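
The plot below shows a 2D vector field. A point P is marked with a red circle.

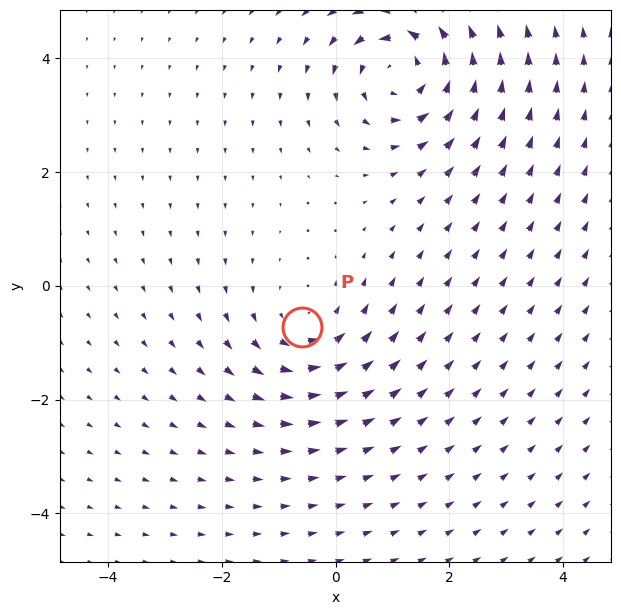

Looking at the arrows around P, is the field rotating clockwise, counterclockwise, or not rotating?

Near P at (-0.6, -0.7) the arrows circulate counterclockwise. The curl (z-component) there is about +3; positive curl means counterclockwise rotation.

counterclockwise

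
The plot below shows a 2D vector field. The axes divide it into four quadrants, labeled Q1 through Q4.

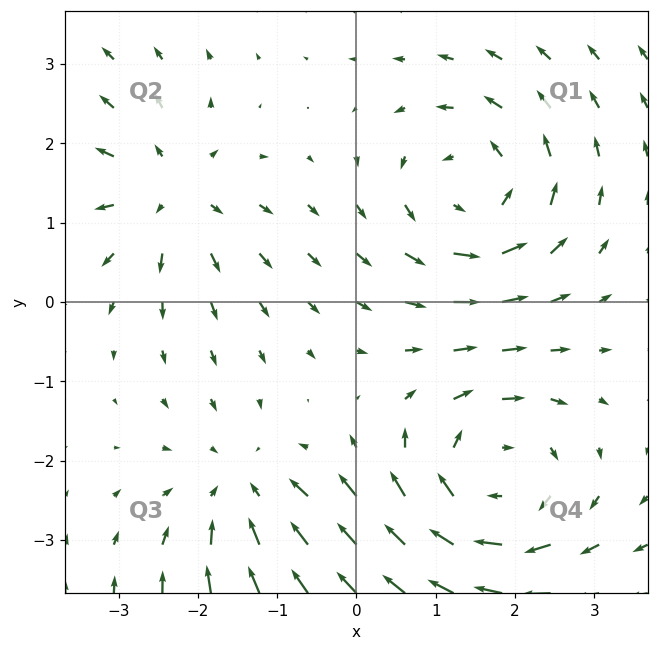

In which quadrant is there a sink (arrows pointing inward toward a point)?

Q3

The sink sits at approximately (-1.4, -2.4), which lies in quadrant Q3. The divergence there is about -3, negative as expected for a sink.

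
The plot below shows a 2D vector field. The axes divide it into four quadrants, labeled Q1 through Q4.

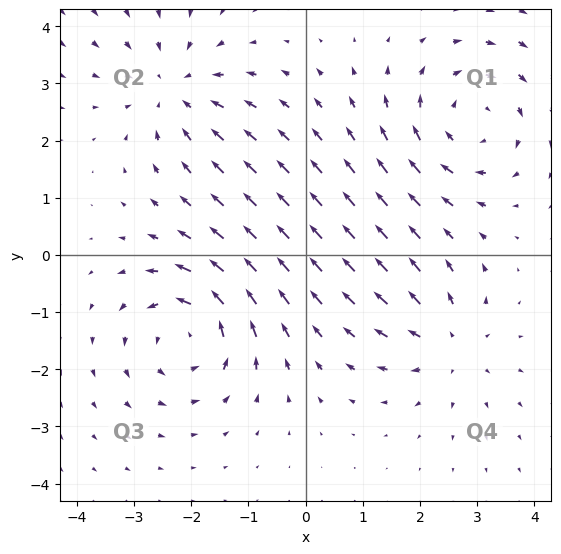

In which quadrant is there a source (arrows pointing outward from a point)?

Q4

The source sits at approximately (2.5, -1.5), which lies in quadrant Q4. The divergence there is about +4, positive as expected for a source.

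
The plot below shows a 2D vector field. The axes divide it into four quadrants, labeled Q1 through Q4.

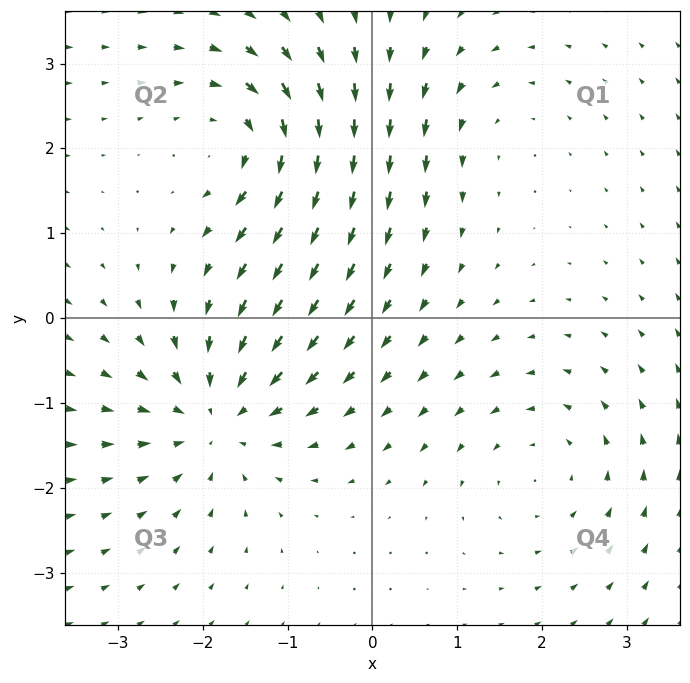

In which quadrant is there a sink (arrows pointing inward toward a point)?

The sink sits at approximately (-1.8, -1.2), which lies in quadrant Q3. The divergence there is about -6, negative as expected for a sink.

Q3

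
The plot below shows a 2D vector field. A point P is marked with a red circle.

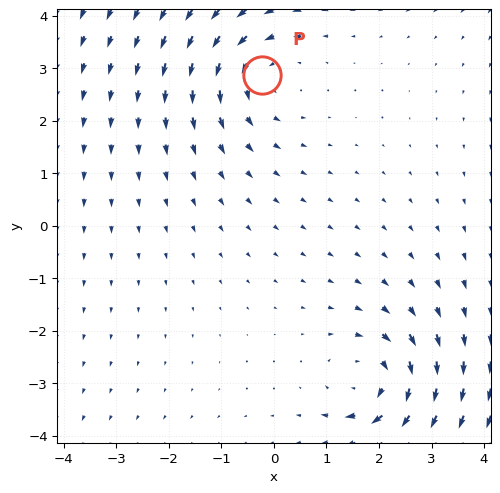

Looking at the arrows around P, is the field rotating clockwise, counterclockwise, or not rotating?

counterclockwise

Near P at (-0.2, 2.9) the arrows circulate counterclockwise. The curl (z-component) there is about +3; positive curl means counterclockwise rotation.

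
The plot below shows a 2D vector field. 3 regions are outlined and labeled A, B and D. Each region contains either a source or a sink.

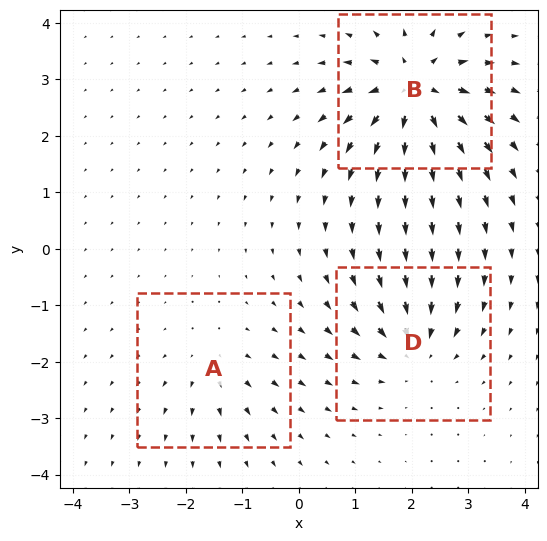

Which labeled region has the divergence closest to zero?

A

Divergence at each region's feature centre — A: about +2, B: about +6, D: about -4. Region A is closest to zero.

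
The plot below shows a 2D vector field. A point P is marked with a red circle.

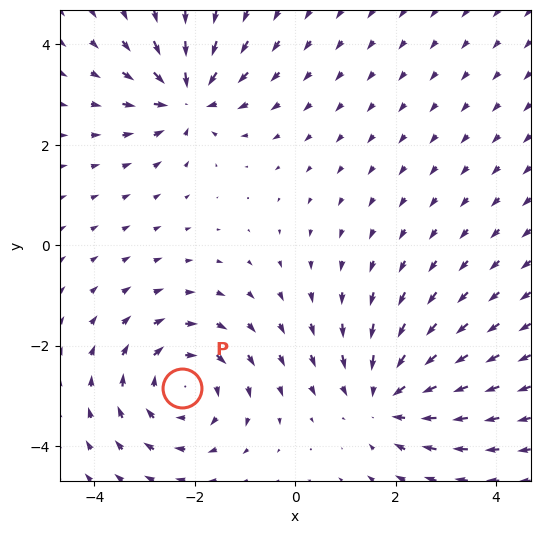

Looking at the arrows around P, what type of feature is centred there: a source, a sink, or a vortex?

At P (-2.3, -2.8) the arrows circulate clockwise. Divergence ≈0, curl about -4 — near-zero divergence with nonzero curl is a vortex.

vortex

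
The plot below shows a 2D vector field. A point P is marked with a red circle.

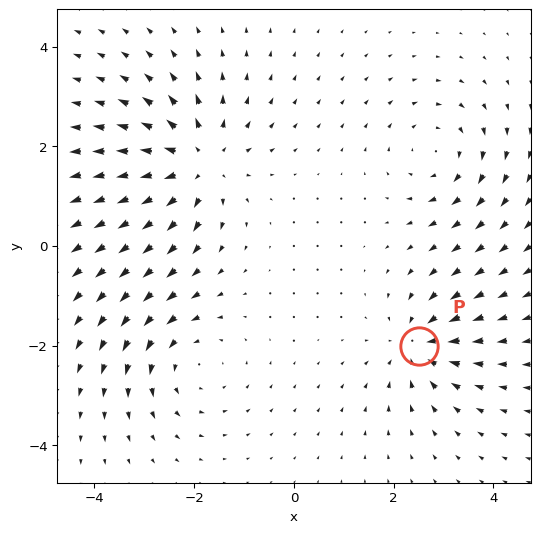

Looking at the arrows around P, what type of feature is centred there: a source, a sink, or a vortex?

At P (2.5, -2.0) the arrows converge inward. Divergence about -4, curl ≈0 — negative divergence with near-zero curl is a sink.

sink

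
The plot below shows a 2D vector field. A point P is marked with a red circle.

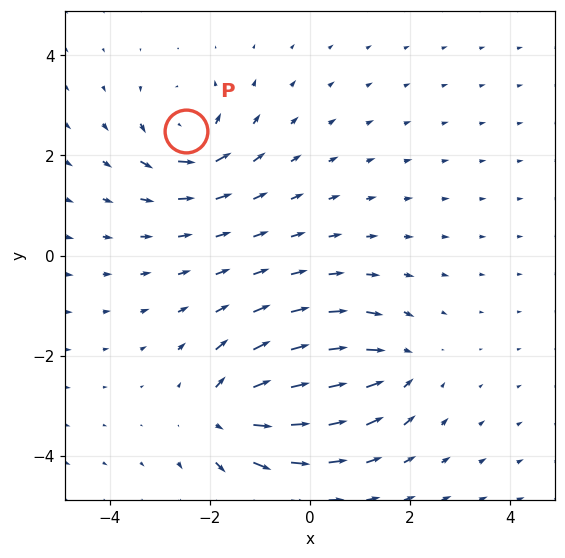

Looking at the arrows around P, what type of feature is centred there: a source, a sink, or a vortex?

vortex

At P (-2.5, 2.5) the arrows circulate counterclockwise. Divergence ≈0, curl about +4 — near-zero divergence with nonzero curl is a vortex.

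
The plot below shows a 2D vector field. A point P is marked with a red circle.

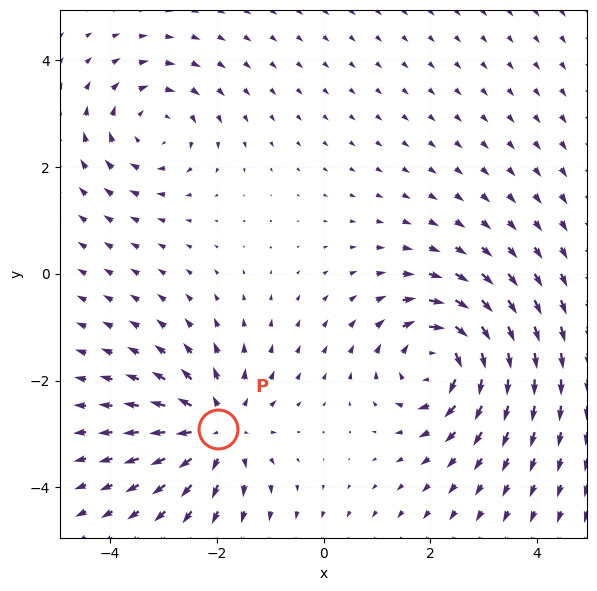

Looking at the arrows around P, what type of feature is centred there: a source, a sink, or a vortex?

source

At P (-2.0, -2.9) the arrows spread outward. Divergence about +4, curl ≈0 — positive divergence with near-zero curl is a source.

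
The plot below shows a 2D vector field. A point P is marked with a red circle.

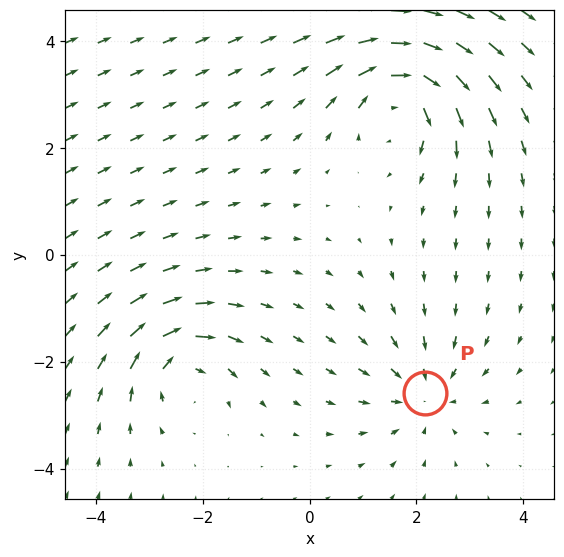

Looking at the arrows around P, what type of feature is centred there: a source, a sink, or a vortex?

sink

At P (2.2, -2.6) the arrows converge inward. Divergence about -3, curl ≈0 — negative divergence with near-zero curl is a sink.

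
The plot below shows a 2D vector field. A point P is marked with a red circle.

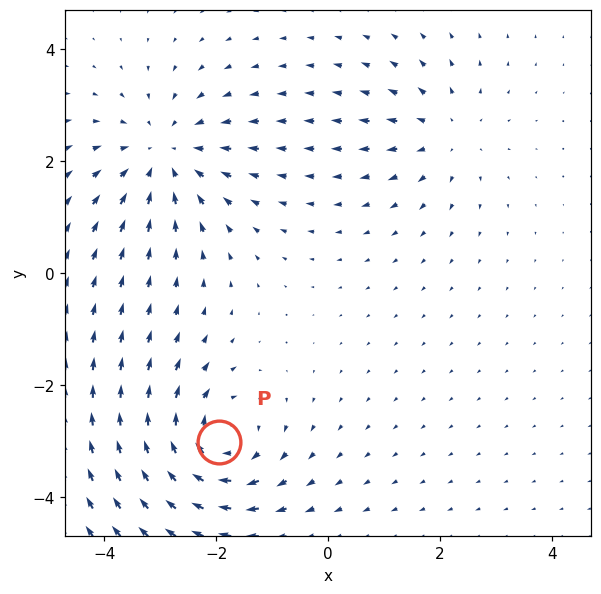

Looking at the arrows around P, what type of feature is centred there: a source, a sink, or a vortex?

vortex

At P (-1.9, -3.0) the arrows circulate clockwise. Divergence ≈0, curl about -5 — near-zero divergence with nonzero curl is a vortex.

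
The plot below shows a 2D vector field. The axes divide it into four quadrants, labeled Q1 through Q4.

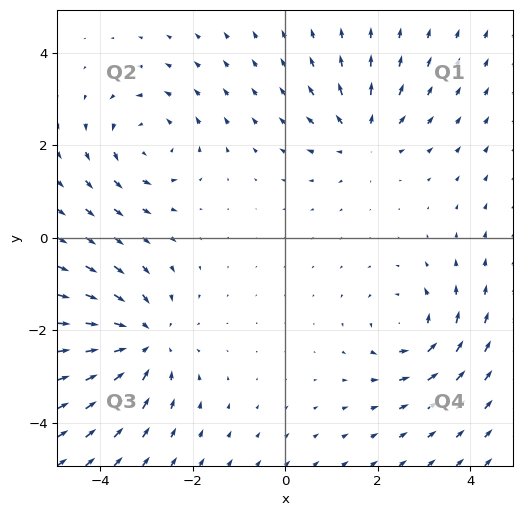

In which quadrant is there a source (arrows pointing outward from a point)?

The source sits at approximately (1.7, 2.2), which lies in quadrant Q1. The divergence there is about +3, positive as expected for a source.

Q1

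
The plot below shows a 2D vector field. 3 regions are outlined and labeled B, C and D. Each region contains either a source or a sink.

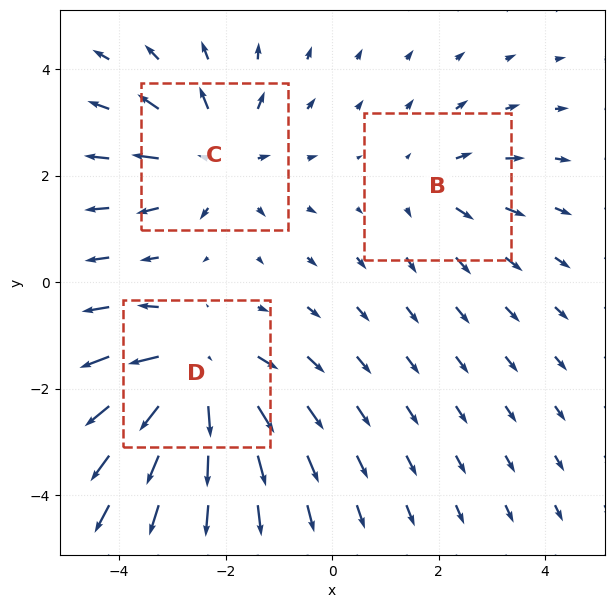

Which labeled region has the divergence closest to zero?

B

Divergence at each region's feature centre — B: about +2, C: about +3, D: about +5. Region B is closest to zero.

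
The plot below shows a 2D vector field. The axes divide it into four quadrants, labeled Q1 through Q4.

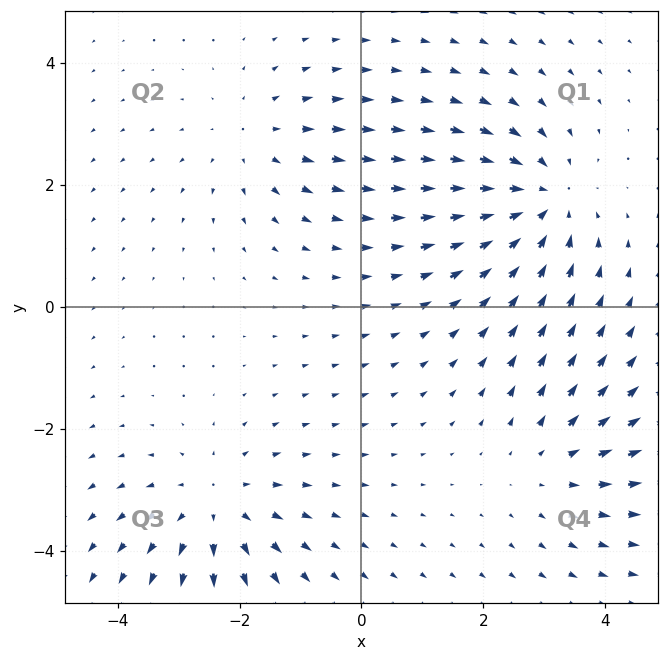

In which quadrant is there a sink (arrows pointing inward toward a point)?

The sink sits at approximately (3.0, 1.7), which lies in quadrant Q1. The divergence there is about -4, negative as expected for a sink.

Q1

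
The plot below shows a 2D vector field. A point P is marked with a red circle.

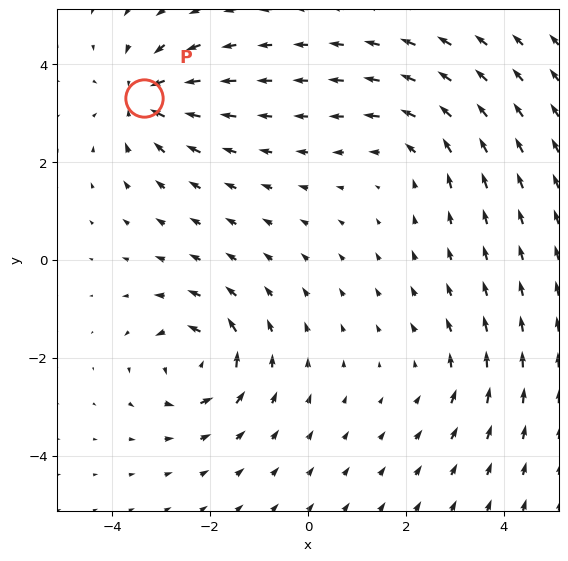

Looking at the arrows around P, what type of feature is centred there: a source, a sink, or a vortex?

sink

At P (-3.3, 3.3) the arrows converge inward. Divergence about -5, curl ≈0 — negative divergence with near-zero curl is a sink.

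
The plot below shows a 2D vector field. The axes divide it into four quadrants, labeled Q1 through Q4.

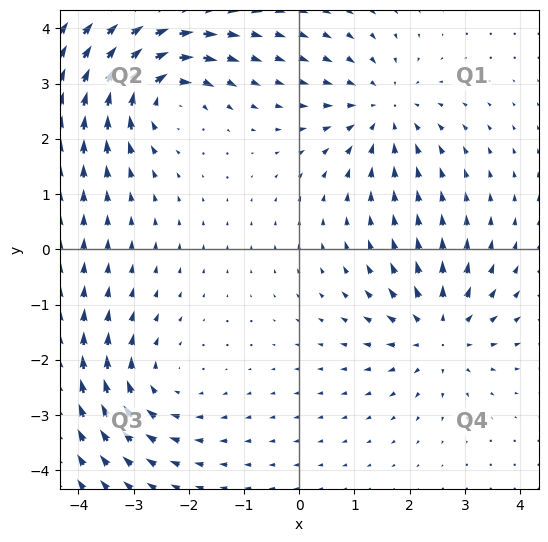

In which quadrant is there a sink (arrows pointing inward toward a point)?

The sink sits at approximately (1.5, 2.5), which lies in quadrant Q1. The divergence there is about -3, negative as expected for a sink.

Q1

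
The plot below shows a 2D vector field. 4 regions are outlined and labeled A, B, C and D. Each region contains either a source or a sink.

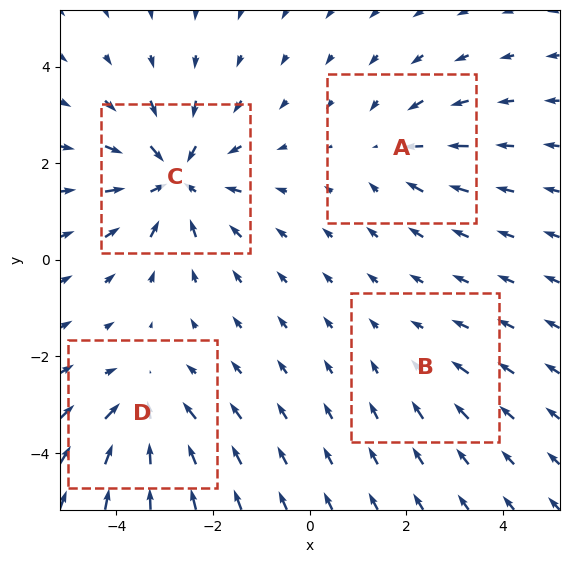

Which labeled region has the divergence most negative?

C

Divergence at each region's feature centre — A: about -3, B: about -2, C: about -6, D: about -4. Region C is most negative.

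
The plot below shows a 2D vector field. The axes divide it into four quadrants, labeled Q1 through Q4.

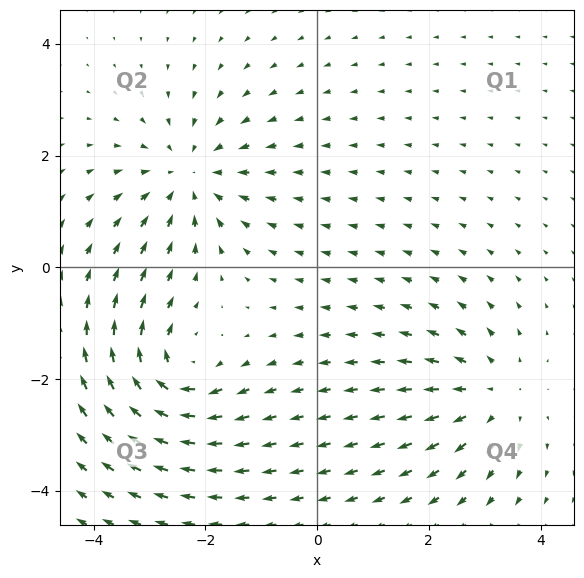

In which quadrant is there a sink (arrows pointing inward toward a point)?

The sink sits at approximately (-2.3, 1.6), which lies in quadrant Q2. The divergence there is about -4, negative as expected for a sink.

Q2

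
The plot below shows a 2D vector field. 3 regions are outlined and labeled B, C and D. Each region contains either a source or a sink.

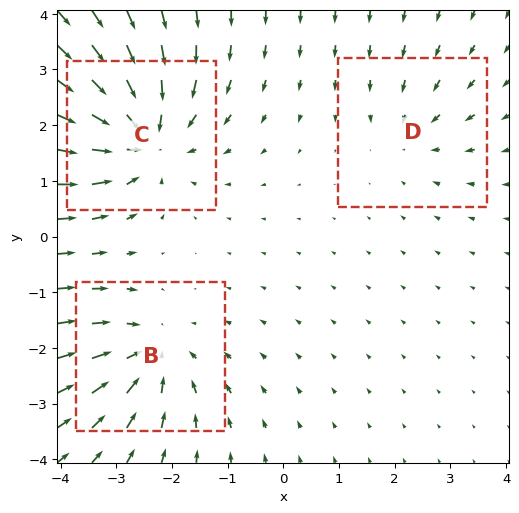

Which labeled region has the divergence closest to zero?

D

Divergence at each region's feature centre — B: about -3, C: about -5, D: about -2. Region D is closest to zero.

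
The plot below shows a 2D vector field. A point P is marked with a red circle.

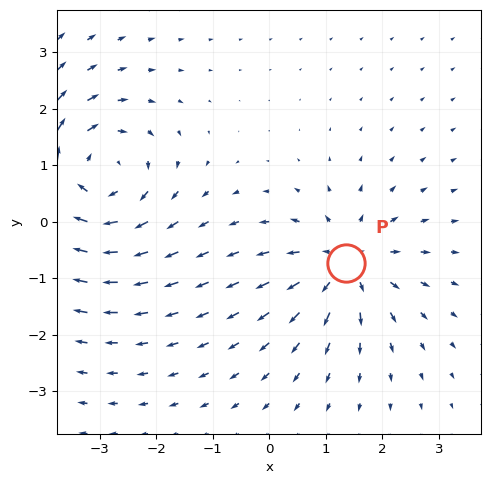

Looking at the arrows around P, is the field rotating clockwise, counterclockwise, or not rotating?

Near P at (1.4, -0.7) the arrows show no circulation. The curl there is ≈0.

not rotating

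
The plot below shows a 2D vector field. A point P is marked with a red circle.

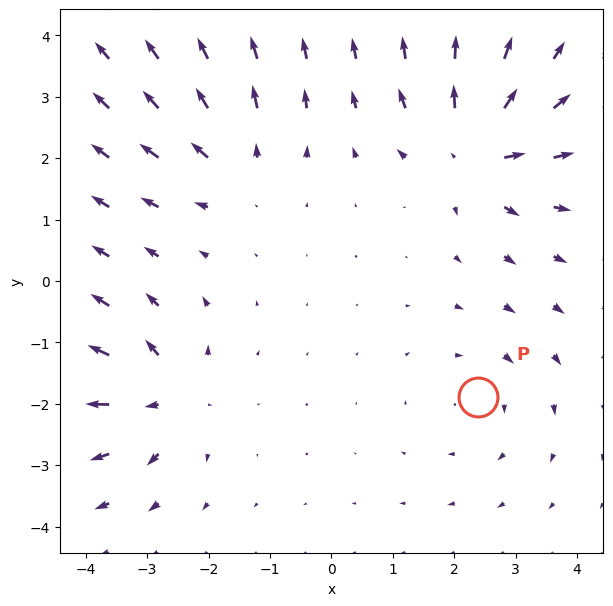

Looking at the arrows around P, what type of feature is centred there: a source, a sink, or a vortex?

vortex

At P (2.4, -1.9) the arrows circulate clockwise. Divergence ≈0, curl about -2 — near-zero divergence with nonzero curl is a vortex.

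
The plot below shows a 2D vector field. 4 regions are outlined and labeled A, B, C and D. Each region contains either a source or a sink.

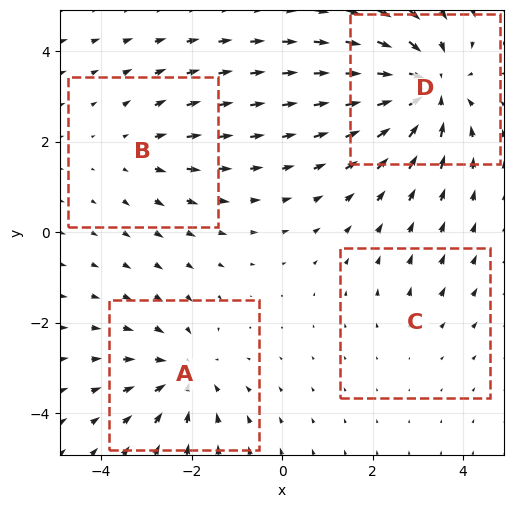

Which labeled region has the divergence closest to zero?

C

Divergence at each region's feature centre — A: about -4, B: about +3, C: about +2, D: about -6. Region C is closest to zero.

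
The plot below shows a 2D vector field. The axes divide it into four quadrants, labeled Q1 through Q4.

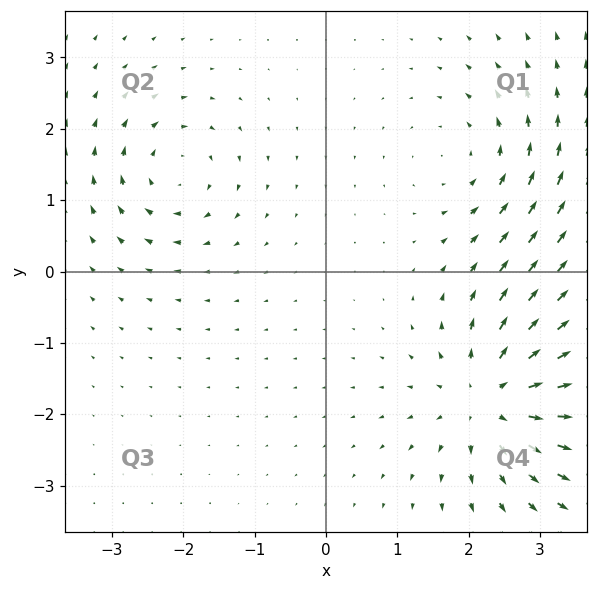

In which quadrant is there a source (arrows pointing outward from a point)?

The source sits at approximately (2.4, -1.8), which lies in quadrant Q4. The divergence there is about +5, positive as expected for a source.

Q4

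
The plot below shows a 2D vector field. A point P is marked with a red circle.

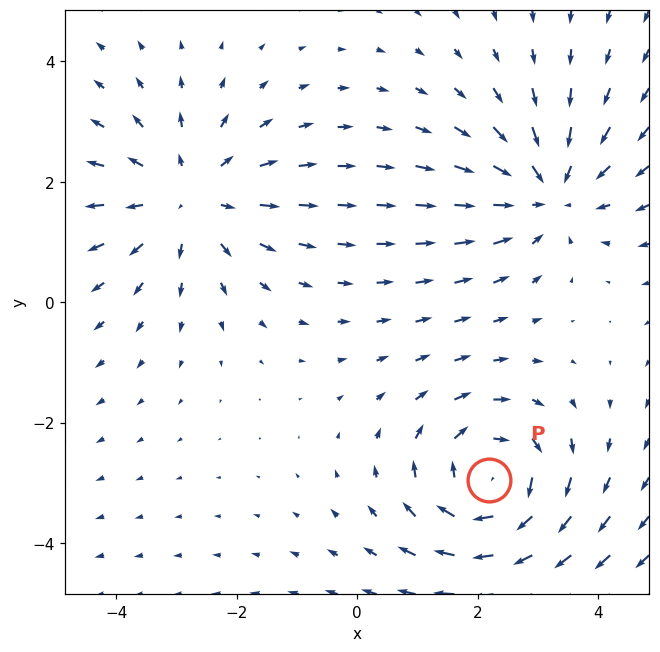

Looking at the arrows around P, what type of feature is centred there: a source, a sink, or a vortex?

vortex

At P (2.2, -3.0) the arrows circulate clockwise. Divergence ≈0, curl about -4 — near-zero divergence with nonzero curl is a vortex.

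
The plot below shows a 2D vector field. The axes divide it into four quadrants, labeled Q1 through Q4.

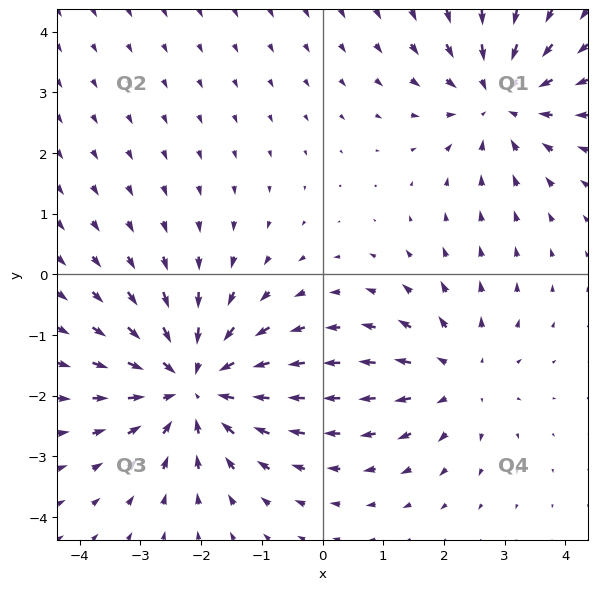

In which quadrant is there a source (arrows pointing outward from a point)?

Q4

The source sits at approximately (2.2, -1.7), which lies in quadrant Q4. The divergence there is about +3, positive as expected for a source.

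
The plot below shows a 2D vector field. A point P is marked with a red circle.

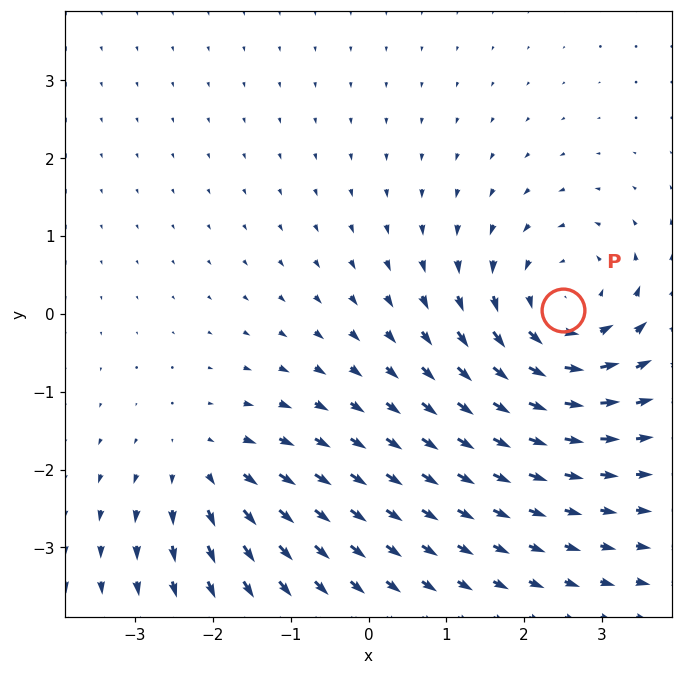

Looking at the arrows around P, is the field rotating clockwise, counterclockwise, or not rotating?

counterclockwise

Near P at (2.5, 0.0) the arrows circulate counterclockwise. The curl (z-component) there is about +4; positive curl means counterclockwise rotation.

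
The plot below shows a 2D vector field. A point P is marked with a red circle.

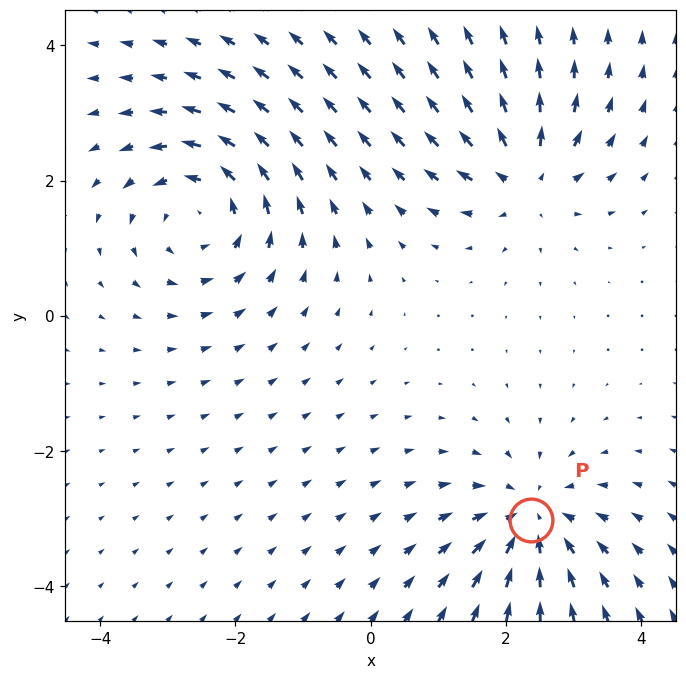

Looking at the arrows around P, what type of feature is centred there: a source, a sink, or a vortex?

At P (2.4, -3.0) the arrows converge inward. Divergence about -4, curl ≈0 — negative divergence with near-zero curl is a sink.

sink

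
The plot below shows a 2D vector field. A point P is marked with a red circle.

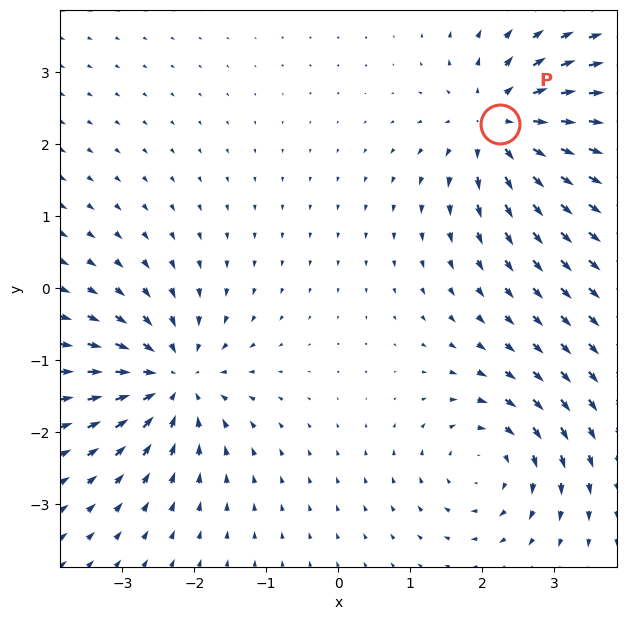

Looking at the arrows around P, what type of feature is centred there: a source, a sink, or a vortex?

source

At P (2.3, 2.3) the arrows spread outward. Divergence about +6, curl ≈0 — positive divergence with near-zero curl is a source.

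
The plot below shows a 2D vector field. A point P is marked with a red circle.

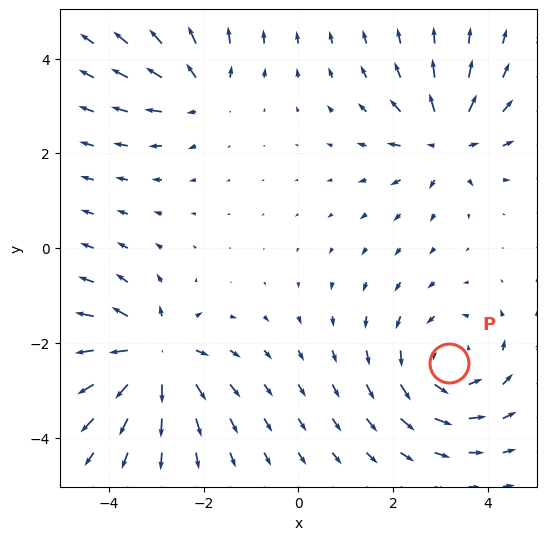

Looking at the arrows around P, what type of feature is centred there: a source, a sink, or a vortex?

vortex

At P (3.2, -2.4) the arrows circulate counterclockwise. Divergence ≈0, curl about +3 — near-zero divergence with nonzero curl is a vortex.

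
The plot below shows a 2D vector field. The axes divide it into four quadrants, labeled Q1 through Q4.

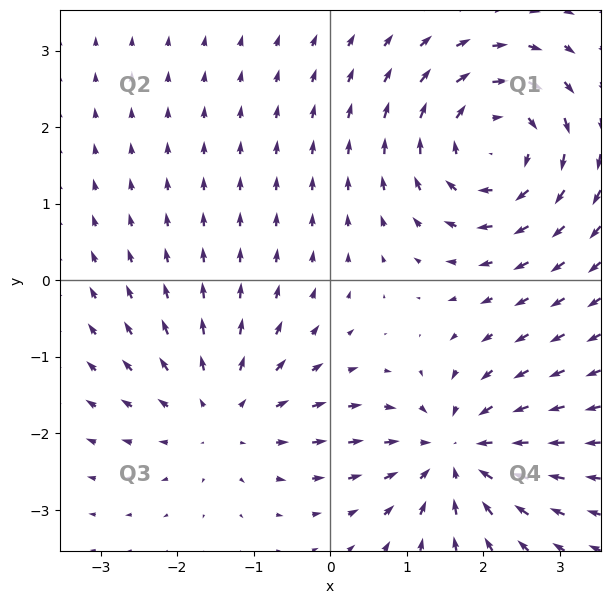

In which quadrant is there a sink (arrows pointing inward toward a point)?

The sink sits at approximately (1.6, -2.2), which lies in quadrant Q4. The divergence there is about -5, negative as expected for a sink.

Q4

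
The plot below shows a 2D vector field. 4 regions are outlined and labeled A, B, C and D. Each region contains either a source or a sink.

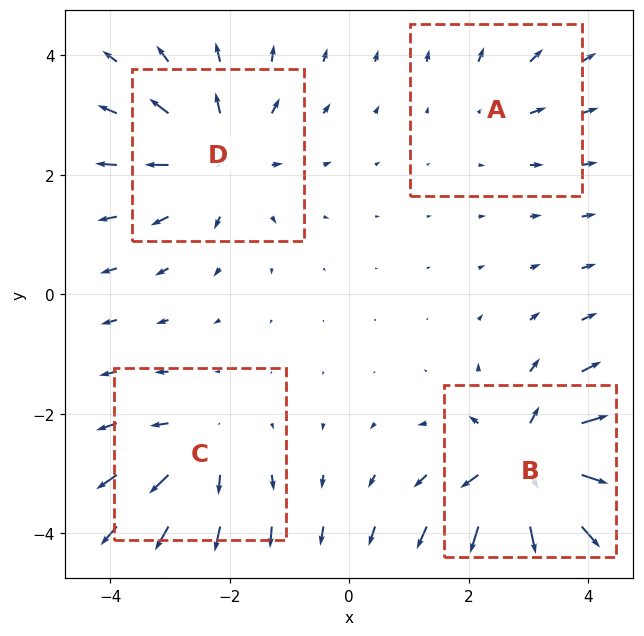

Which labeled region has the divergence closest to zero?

A

Divergence at each region's feature centre — A: about +2, B: about +8, C: about +4, D: about +5. Region A is closest to zero.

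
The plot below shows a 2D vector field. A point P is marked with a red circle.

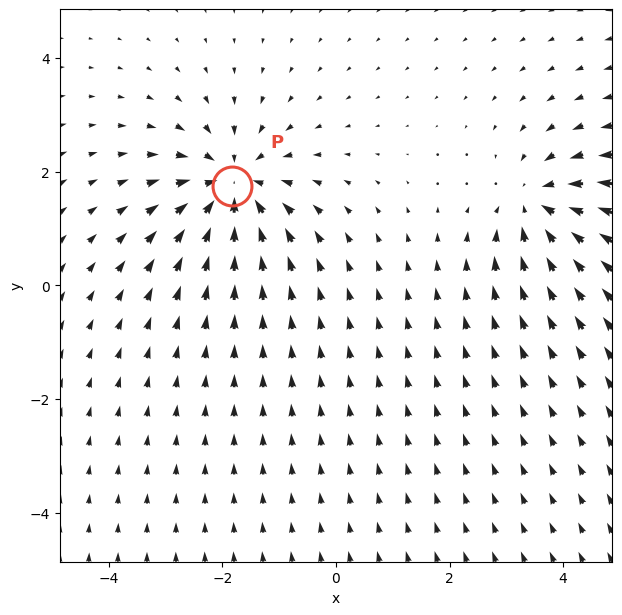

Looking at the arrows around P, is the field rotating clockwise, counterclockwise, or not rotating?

Near P at (-1.8, 1.7) the arrows show no circulation. The curl there is ≈0.

not rotating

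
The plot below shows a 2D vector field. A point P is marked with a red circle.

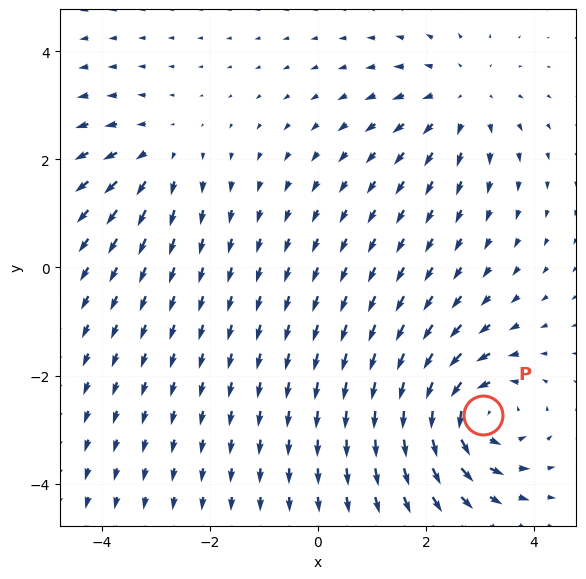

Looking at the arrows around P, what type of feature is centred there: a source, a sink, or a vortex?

vortex

At P (3.0, -2.7) the arrows circulate counterclockwise. Divergence ≈0, curl about +5 — near-zero divergence with nonzero curl is a vortex.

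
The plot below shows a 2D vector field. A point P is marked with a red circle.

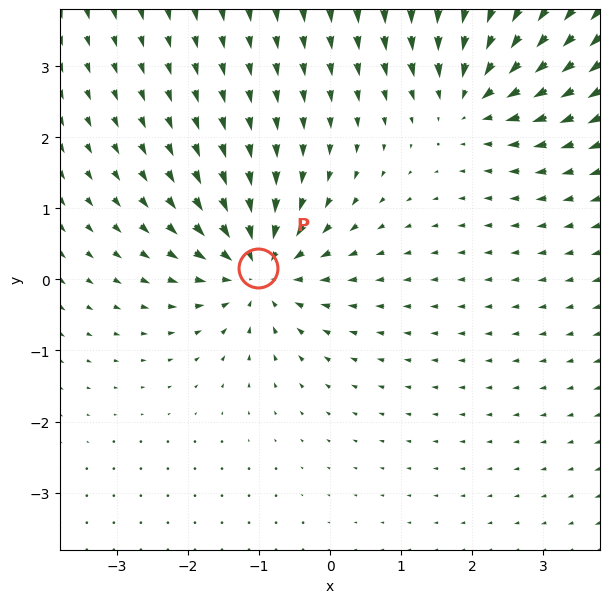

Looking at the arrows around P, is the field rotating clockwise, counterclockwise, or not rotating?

Near P at (-1.0, 0.2) the arrows show no circulation. The curl there is ≈0.

not rotating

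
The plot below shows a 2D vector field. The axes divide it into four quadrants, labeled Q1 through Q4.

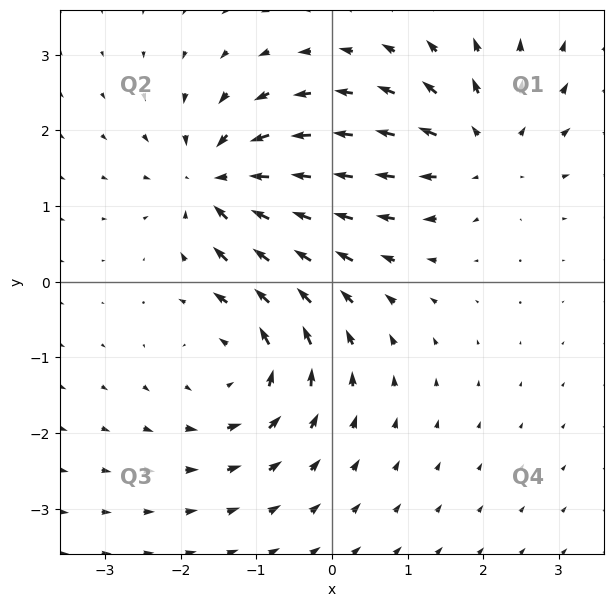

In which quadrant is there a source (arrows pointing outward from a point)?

The source sits at approximately (2.0, 1.8), which lies in quadrant Q1. The divergence there is about +4, positive as expected for a source.

Q1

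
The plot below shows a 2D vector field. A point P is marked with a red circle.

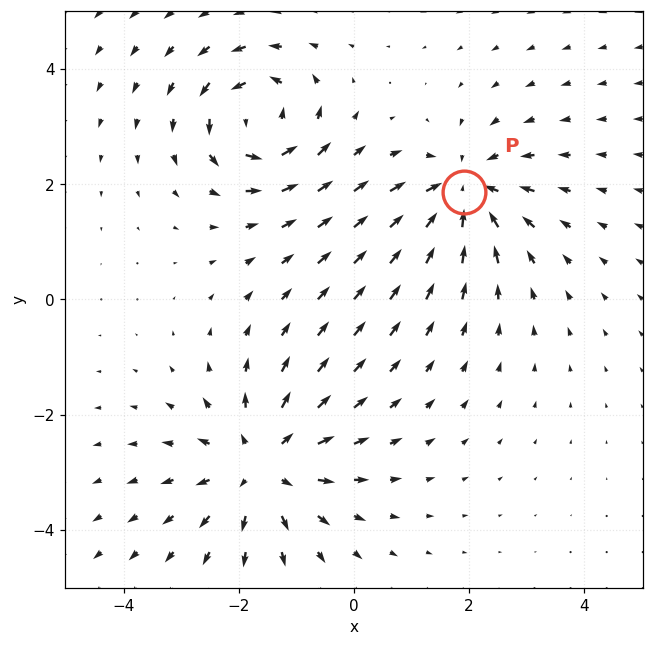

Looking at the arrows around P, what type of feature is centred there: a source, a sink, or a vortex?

At P (1.9, 1.9) the arrows converge inward. Divergence about -4, curl ≈0 — negative divergence with near-zero curl is a sink.

sink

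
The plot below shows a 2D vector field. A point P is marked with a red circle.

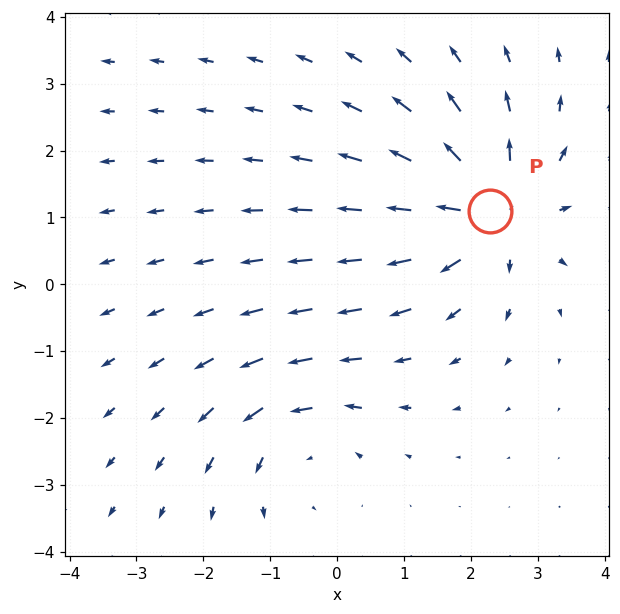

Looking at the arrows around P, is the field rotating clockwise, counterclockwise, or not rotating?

not rotating

Near P at (2.3, 1.1) the arrows show no circulation. The curl there is ≈0.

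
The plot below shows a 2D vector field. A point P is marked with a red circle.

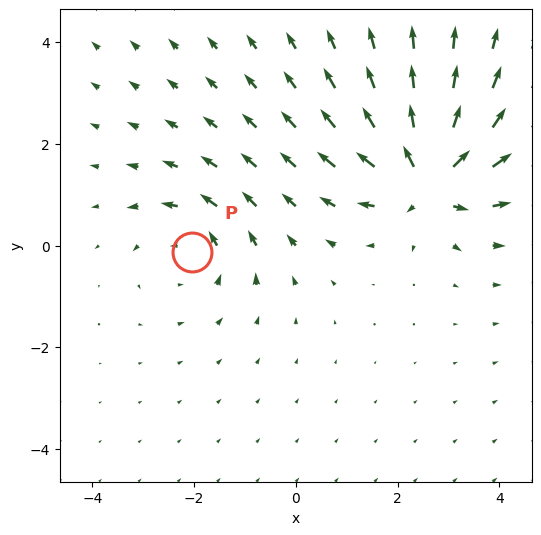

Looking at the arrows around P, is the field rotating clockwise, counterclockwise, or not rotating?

counterclockwise

Near P at (-2.0, -0.1) the arrows circulate counterclockwise. The curl (z-component) there is about +3; positive curl means counterclockwise rotation.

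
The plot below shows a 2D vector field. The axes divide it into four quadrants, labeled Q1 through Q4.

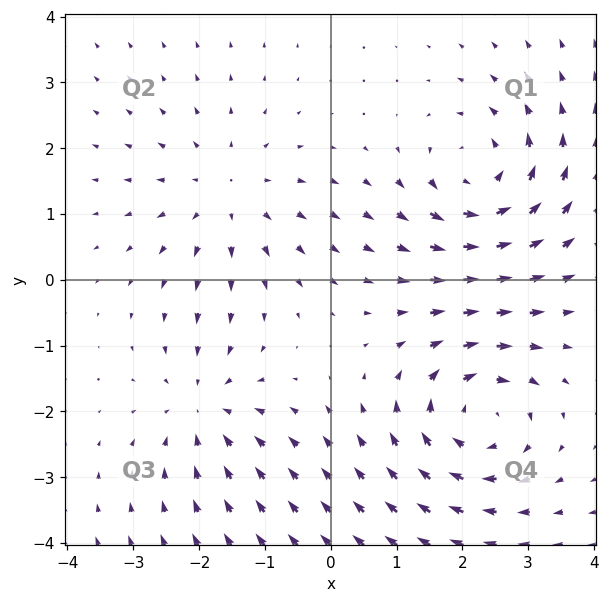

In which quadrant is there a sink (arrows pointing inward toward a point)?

Q3

The sink sits at approximately (-1.9, -1.9), which lies in quadrant Q3. The divergence there is about -4, negative as expected for a sink.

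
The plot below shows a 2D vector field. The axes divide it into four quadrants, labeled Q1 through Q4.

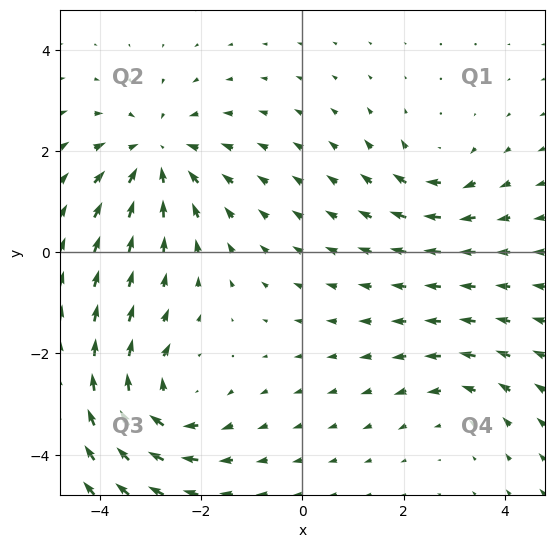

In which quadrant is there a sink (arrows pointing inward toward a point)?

Q2

The sink sits at approximately (-2.9, 1.9), which lies in quadrant Q2. The divergence there is about -4, negative as expected for a sink.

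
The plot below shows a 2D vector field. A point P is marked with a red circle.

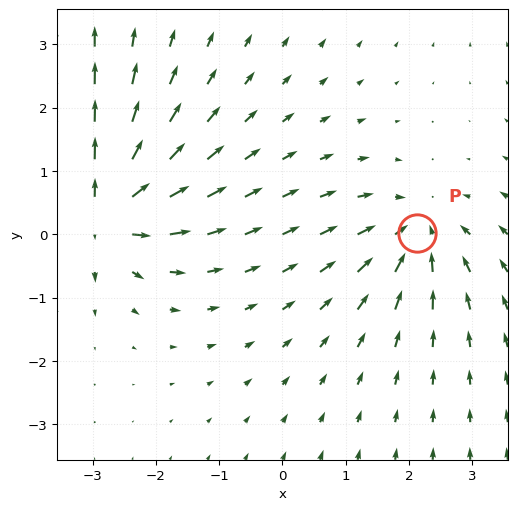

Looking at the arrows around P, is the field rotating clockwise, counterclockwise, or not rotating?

Near P at (2.1, 0.0) the arrows show no circulation. The curl there is ≈0.

not rotating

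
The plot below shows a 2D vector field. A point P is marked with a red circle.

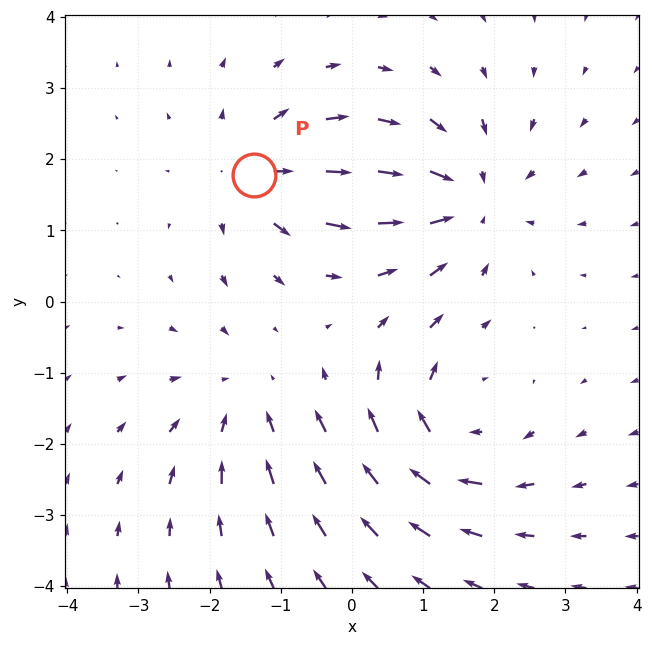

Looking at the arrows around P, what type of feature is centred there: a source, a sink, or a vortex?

source

At P (-1.4, 1.8) the arrows spread outward. Divergence about +3, curl ≈0 — positive divergence with near-zero curl is a source.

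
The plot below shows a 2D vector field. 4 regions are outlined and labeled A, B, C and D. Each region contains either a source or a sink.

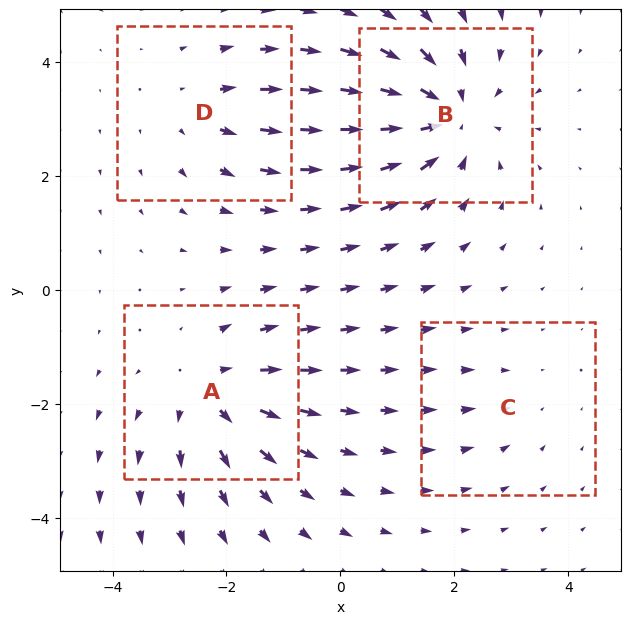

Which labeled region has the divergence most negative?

Divergence at each region's feature centre — A: about +4, B: about -6, C: about -2, D: about +3. Region B is most negative.

B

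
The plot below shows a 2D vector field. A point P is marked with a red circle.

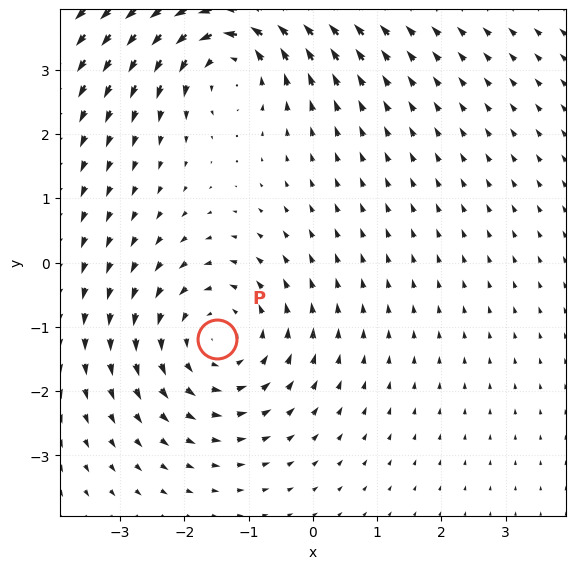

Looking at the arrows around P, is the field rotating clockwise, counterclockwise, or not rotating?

counterclockwise

Near P at (-1.5, -1.2) the arrows circulate counterclockwise. The curl (z-component) there is about +3; positive curl means counterclockwise rotation.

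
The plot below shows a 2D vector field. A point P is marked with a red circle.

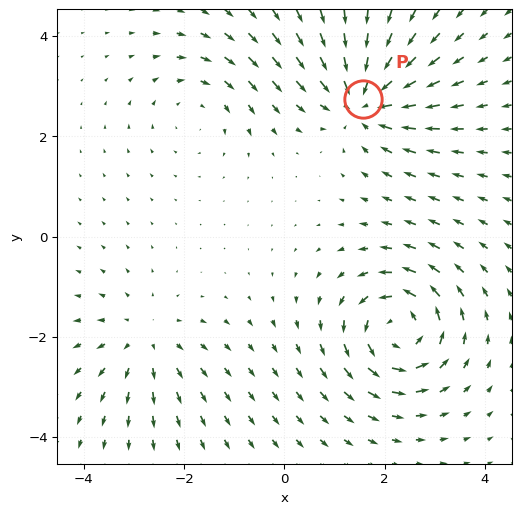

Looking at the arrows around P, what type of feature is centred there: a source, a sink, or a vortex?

sink

At P (1.6, 2.7) the arrows converge inward. Divergence about -5, curl ≈0 — negative divergence with near-zero curl is a sink.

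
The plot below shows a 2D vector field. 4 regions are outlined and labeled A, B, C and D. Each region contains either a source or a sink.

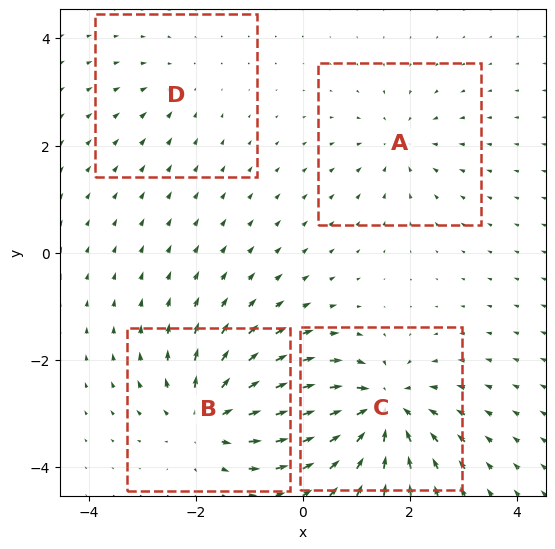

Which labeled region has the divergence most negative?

C

Divergence at each region's feature centre — A: about -4, B: about +6, C: about -8, D: about -2. Region C is most negative.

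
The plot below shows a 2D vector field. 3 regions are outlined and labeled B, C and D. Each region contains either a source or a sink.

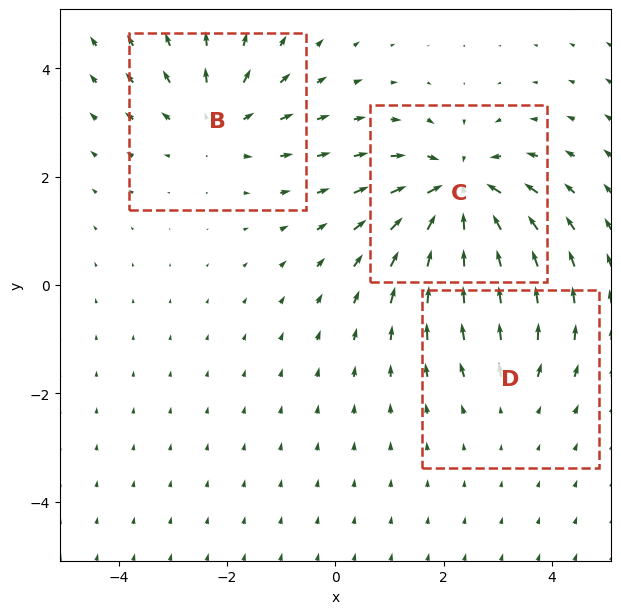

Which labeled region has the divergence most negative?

C

Divergence at each region's feature centre — B: about +3, C: about -5, D: about +2. Region C is most negative.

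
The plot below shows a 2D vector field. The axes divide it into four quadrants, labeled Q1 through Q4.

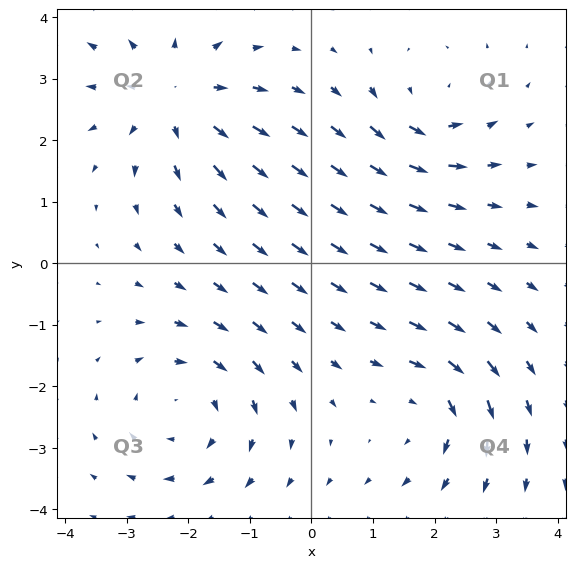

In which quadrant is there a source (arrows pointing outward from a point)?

The source sits at approximately (-2.2, 2.7), which lies in quadrant Q2. The divergence there is about +4, positive as expected for a source.

Q2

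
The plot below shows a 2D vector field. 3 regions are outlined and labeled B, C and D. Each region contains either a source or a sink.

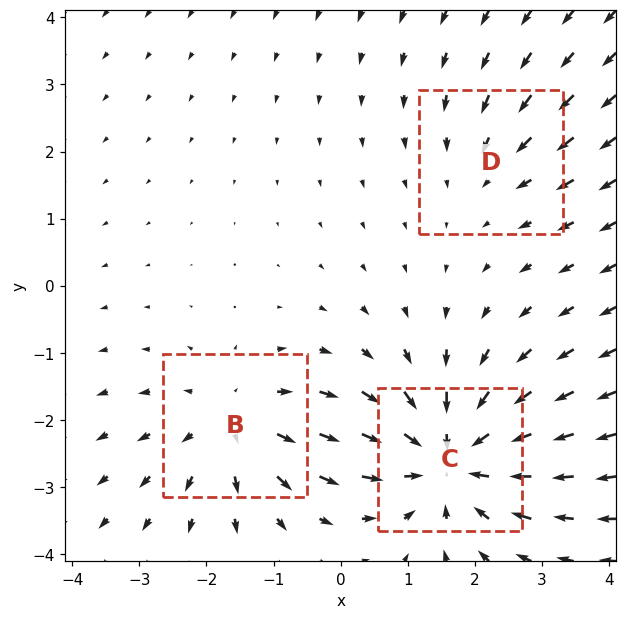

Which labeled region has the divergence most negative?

Divergence at each region's feature centre — B: about +3, C: about -4, D: about -2. Region C is most negative.

C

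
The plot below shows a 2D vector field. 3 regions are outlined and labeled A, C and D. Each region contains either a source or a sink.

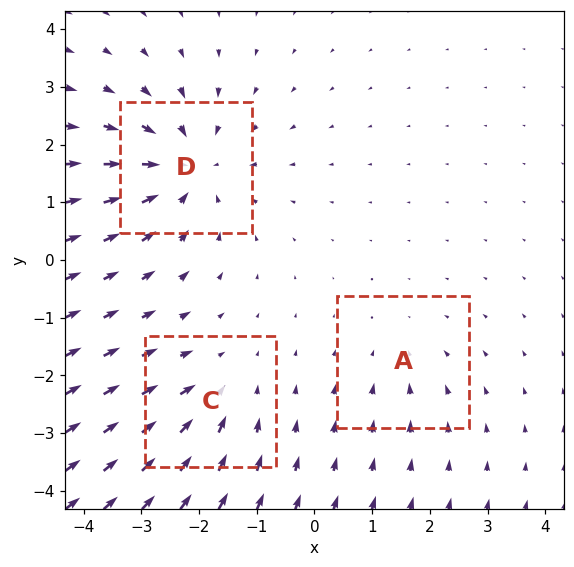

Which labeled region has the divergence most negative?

D

Divergence at each region's feature centre — A: about -2, C: about -3, D: about -5. Region D is most negative.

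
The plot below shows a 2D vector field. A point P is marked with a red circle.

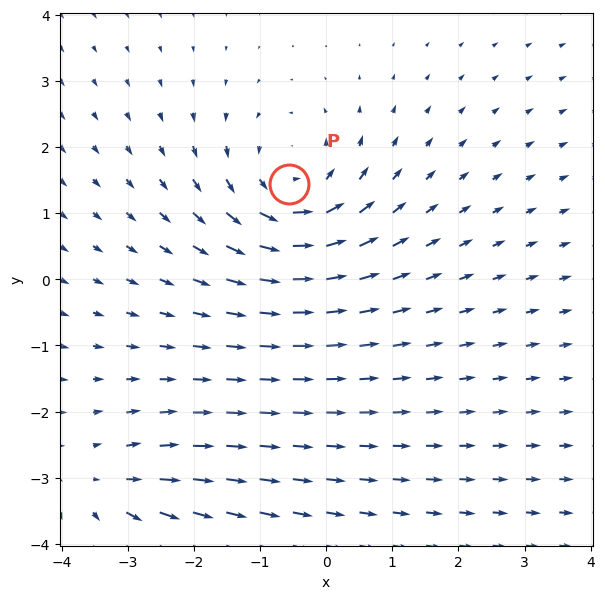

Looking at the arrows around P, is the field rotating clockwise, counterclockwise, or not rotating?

Near P at (-0.6, 1.4) the arrows circulate counterclockwise. The curl (z-component) there is about +4; positive curl means counterclockwise rotation.

counterclockwise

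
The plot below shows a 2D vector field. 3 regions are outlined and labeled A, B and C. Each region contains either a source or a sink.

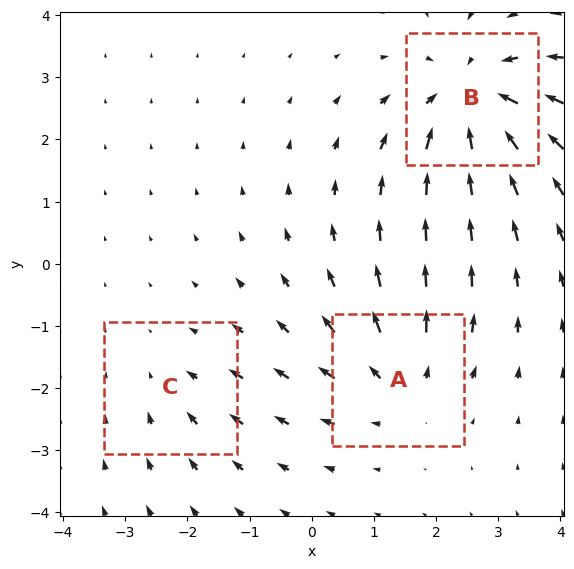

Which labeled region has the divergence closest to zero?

C

Divergence at each region's feature centre — A: about +3, B: about -5, C: about -2. Region C is closest to zero.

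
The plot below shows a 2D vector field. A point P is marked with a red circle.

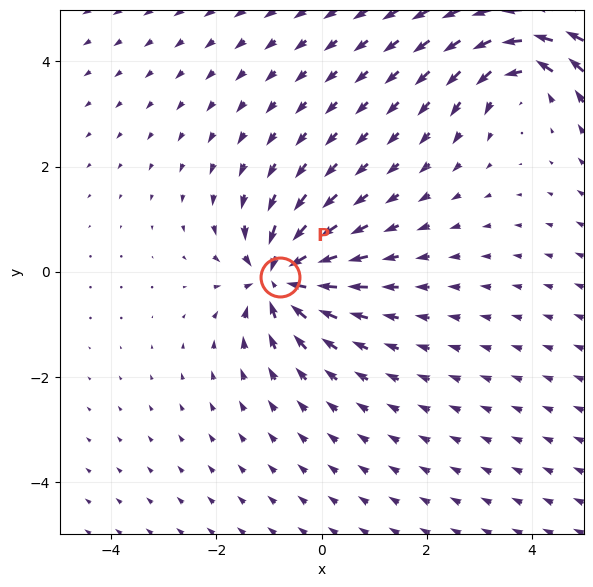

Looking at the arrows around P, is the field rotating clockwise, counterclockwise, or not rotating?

not rotating

Near P at (-0.8, -0.1) the arrows show no circulation. The curl there is ≈0.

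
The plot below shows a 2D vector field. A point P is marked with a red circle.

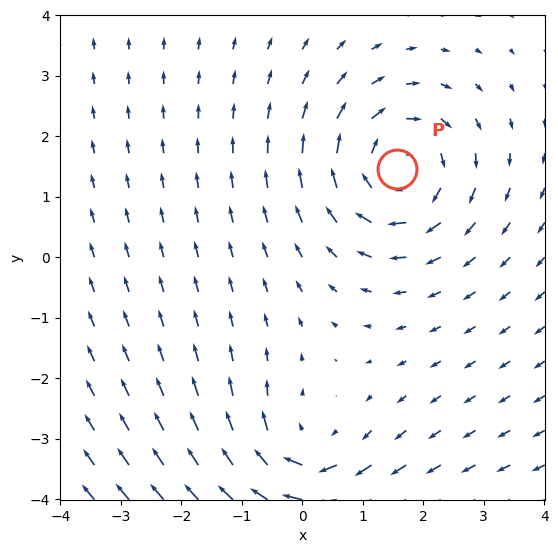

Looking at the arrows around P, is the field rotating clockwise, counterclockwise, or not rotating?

Near P at (1.6, 1.5) the arrows circulate clockwise. The curl (z-component) there is about -4; negative curl means clockwise rotation.

clockwise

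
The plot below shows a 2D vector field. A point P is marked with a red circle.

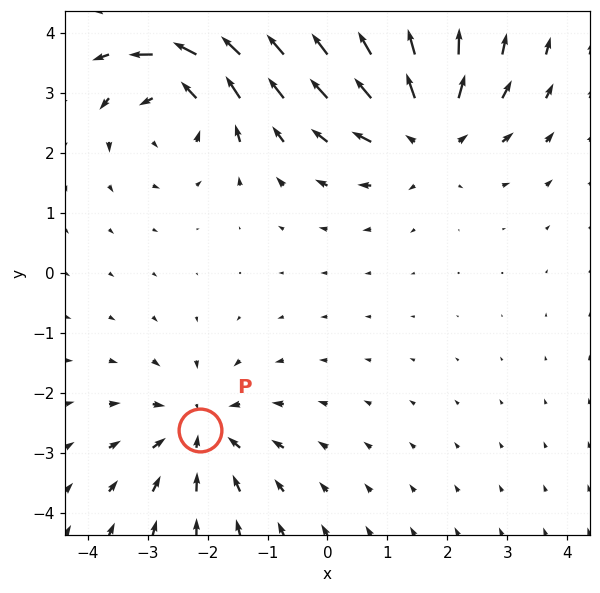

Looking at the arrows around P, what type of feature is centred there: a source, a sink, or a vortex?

At P (-2.1, -2.6) the arrows converge inward. Divergence about -4, curl ≈0 — negative divergence with near-zero curl is a sink.

sink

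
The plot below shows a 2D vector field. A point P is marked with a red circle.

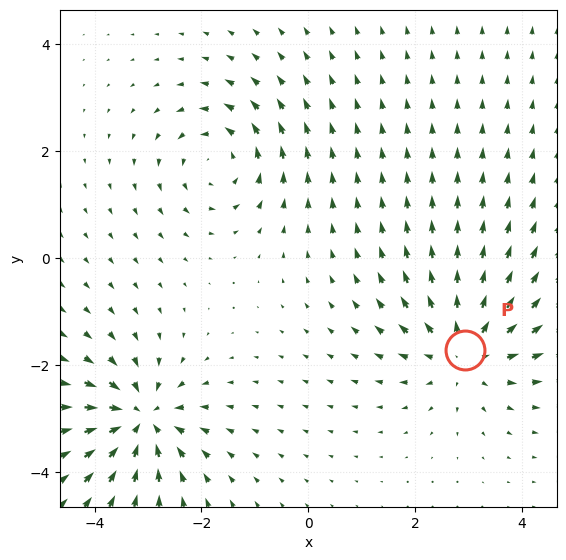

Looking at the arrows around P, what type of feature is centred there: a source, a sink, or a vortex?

At P (2.9, -1.7) the arrows spread outward. Divergence about +4, curl ≈0 — positive divergence with near-zero curl is a source.

source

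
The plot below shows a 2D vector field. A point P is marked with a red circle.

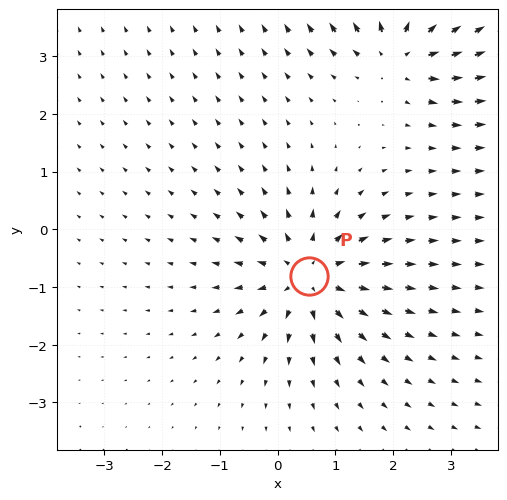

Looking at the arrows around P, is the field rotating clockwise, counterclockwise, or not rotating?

Near P at (0.5, -0.8) the arrows show no circulation. The curl there is ≈0.

not rotating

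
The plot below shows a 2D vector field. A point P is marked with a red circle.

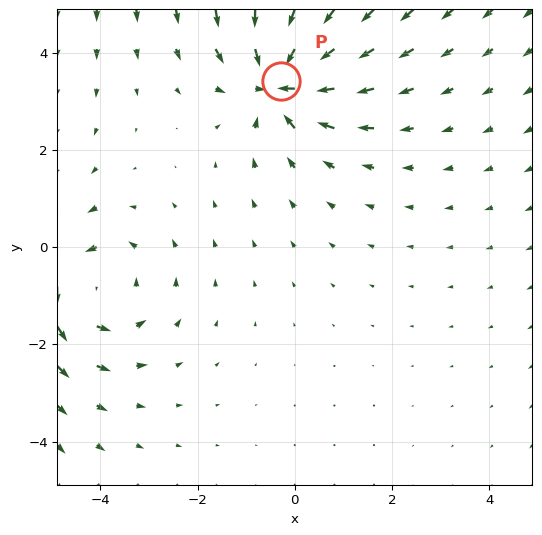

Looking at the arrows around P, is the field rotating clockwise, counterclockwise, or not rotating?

not rotating

Near P at (-0.3, 3.4) the arrows show no circulation. The curl there is ≈0.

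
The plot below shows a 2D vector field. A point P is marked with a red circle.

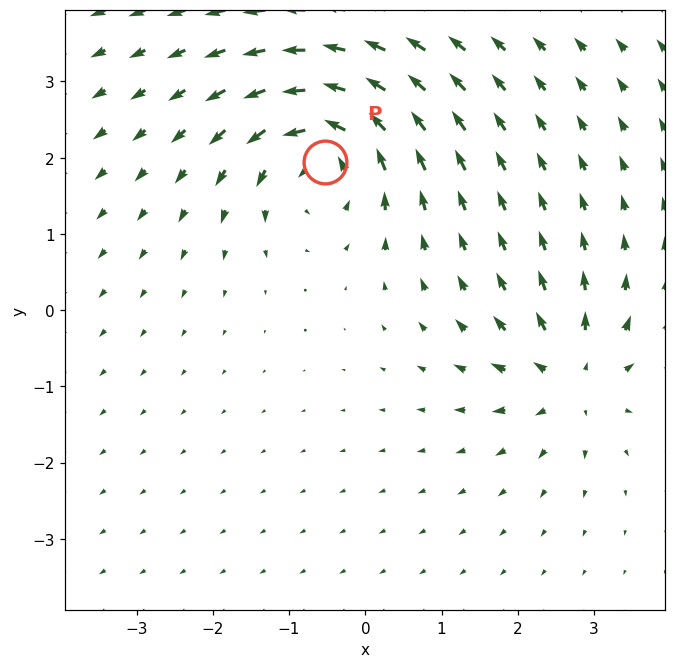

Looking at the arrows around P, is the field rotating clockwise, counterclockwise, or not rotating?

counterclockwise

Near P at (-0.5, 1.9) the arrows circulate counterclockwise. The curl (z-component) there is about +6; positive curl means counterclockwise rotation.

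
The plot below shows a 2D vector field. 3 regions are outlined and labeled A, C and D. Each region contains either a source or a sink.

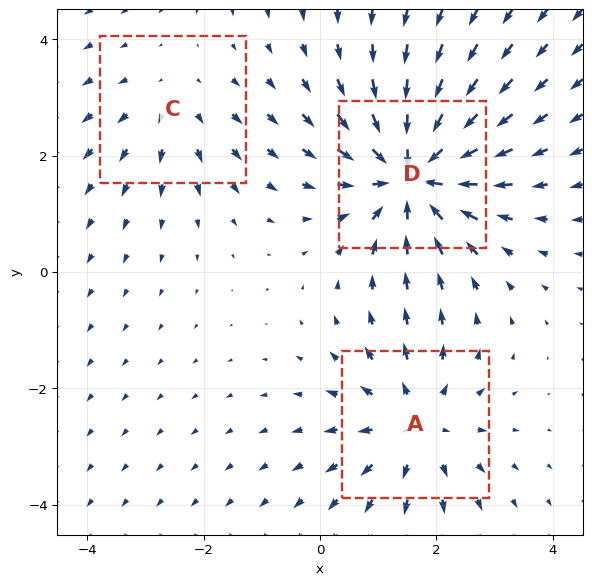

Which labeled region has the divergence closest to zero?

C

Divergence at each region's feature centre — A: about +3, C: about +2, D: about -5. Region C is closest to zero.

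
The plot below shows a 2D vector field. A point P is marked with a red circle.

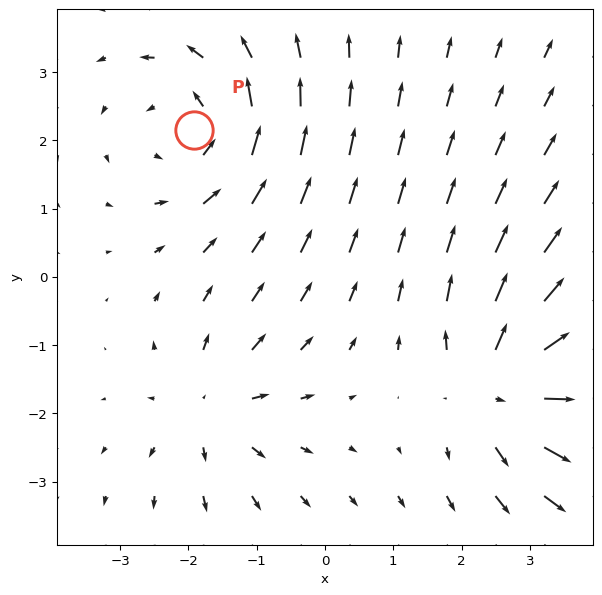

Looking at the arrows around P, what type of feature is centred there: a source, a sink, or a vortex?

vortex

At P (-1.9, 2.1) the arrows circulate counterclockwise. Divergence ≈0, curl about +4 — near-zero divergence with nonzero curl is a vortex.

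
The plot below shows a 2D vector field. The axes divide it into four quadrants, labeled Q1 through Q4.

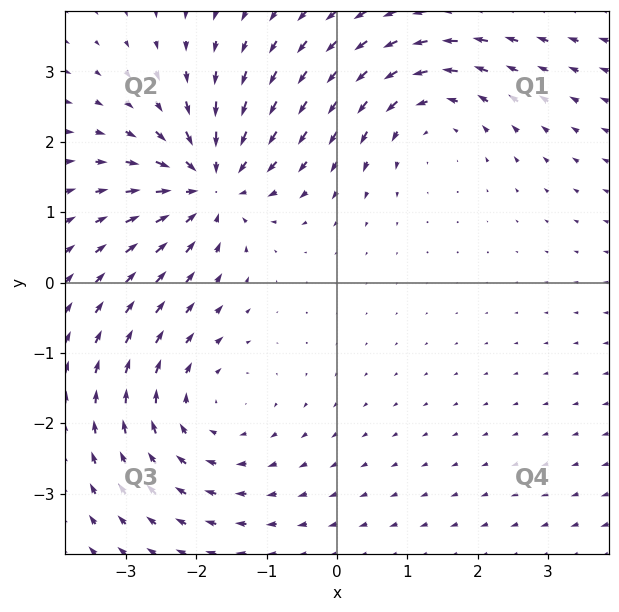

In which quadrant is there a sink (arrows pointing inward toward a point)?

Q2

The sink sits at approximately (-1.8, 1.4), which lies in quadrant Q2. The divergence there is about -5, negative as expected for a sink.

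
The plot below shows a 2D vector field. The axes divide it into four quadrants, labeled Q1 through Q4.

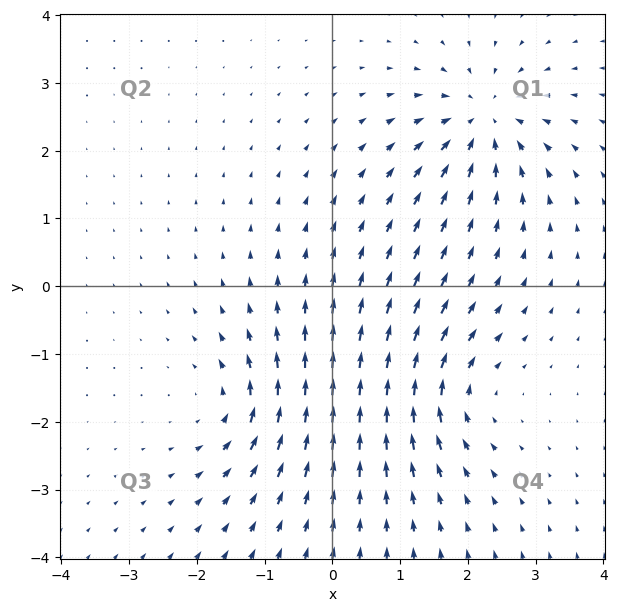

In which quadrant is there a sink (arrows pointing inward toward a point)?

The sink sits at approximately (2.2, 2.4), which lies in quadrant Q1. The divergence there is about -6, negative as expected for a sink.

Q1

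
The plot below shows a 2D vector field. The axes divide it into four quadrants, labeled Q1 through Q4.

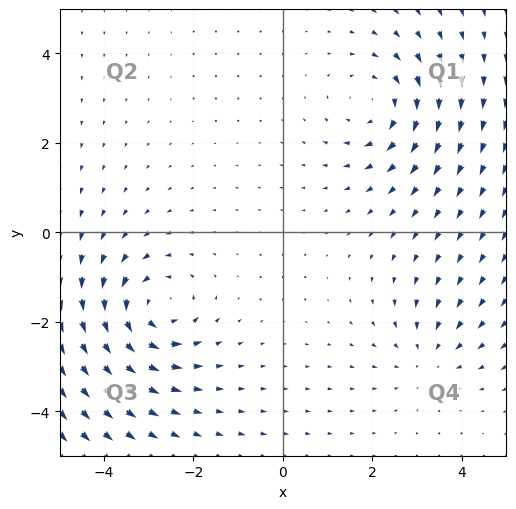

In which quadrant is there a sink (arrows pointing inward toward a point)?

Q4

The sink sits at approximately (3.3, -2.8), which lies in quadrant Q4. The divergence there is about -2, negative as expected for a sink.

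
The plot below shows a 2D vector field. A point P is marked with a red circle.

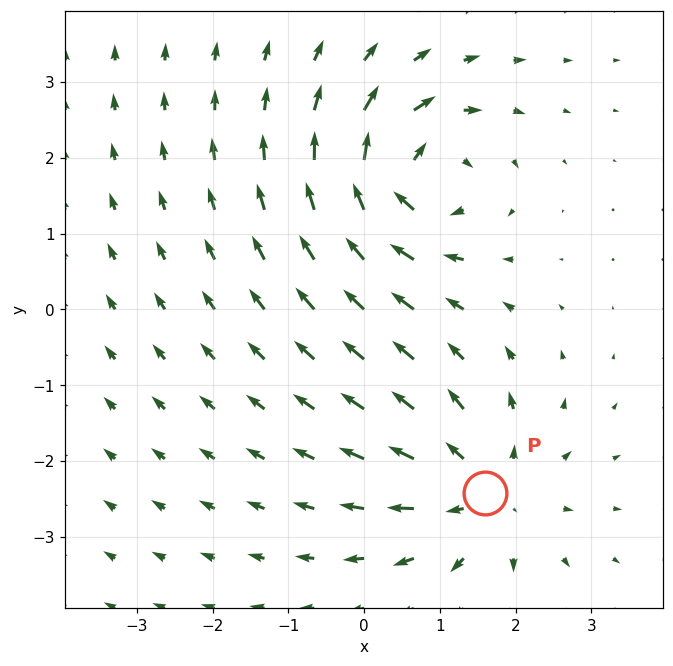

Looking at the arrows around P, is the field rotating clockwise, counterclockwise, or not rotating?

Near P at (1.6, -2.4) the arrows show no circulation. The curl there is ≈0.

not rotating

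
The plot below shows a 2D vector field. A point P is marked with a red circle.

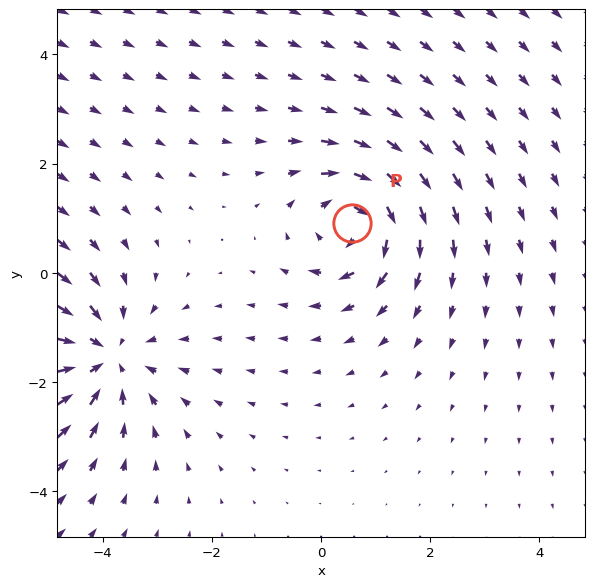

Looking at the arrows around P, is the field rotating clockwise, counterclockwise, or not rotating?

Near P at (0.6, 0.9) the arrows circulate clockwise. The curl (z-component) there is about -5; negative curl means clockwise rotation.

clockwise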